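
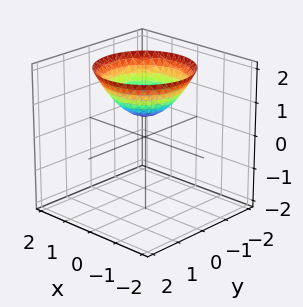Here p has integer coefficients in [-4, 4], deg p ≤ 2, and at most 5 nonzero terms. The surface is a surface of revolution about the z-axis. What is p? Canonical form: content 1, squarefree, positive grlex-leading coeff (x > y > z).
2*x^2 + 2*y^2 - 3*z + 2

First, deg p = 2. A generic line meets the surface in up to 2 points.
Then, symmetry: the z-axis is an axis of rotation, so x and y enter only as x² + y².
Then, from the visible intercepts: the surface avoids every integer x-axis point in the box; a circular section at z = 2 has radius between 1 and 2.
Finally, matching integer coefficients to the picture gives p.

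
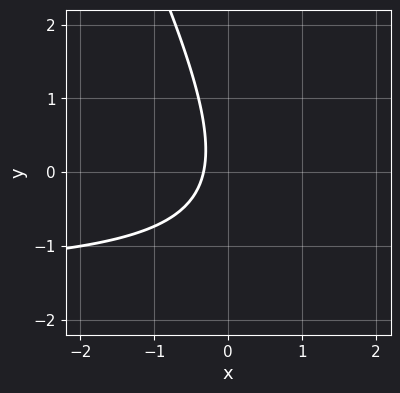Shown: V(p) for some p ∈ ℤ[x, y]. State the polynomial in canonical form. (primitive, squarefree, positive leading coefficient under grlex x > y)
2*x*y + y^2 + 3*x + 1

First, the degree is 2 — a generic line meets the curve in up to 2 points.
Next, from the visible intercepts: the curve avoids every integer y-axis point in the box.
Finally, together with the visible shape, these determine p as stated.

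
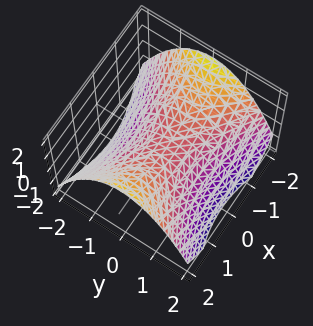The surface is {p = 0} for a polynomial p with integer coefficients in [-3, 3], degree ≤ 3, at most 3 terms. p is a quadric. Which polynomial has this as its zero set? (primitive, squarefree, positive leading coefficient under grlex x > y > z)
x^2 - 2*y^2 - 3*z

First, degree: a saddle surface; a quadric, so deg p = 2.
Then, symmetries: it's symmetric under x → −x, forcing even powers of x; the y ↦ −y reflection is a symmetry, so y appears only in even powers.
Then, reading off the gridlines: it meets the x-axis at x = 0 (among the integer gridlines); it crosses the y-axis at the gridline y = 0.
Finally, the integer polynomial consistent with all of this is the stated p.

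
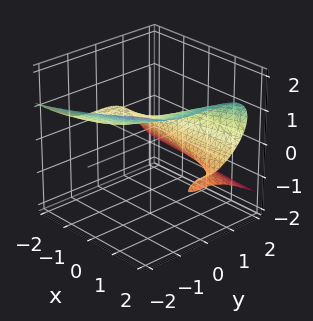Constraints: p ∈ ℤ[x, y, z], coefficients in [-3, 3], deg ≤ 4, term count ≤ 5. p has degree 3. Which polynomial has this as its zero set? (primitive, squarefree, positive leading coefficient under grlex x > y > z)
(a) Degree: no degree-2 surface has this shape, so deg p = 3.
(b) From the axis intercepts and sections: the surface avoids every integer x-axis point in the box; one y-axis crossing is at y = 1.
(c) Fitting integer coefficients to these (and the overall shape) gives p.

x*z^2 - y^3 - 3*z^3 + 2*x*z + 1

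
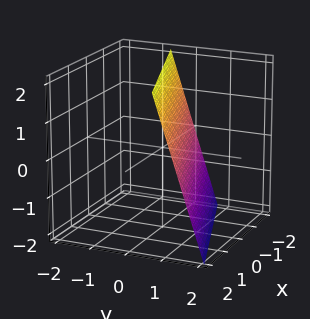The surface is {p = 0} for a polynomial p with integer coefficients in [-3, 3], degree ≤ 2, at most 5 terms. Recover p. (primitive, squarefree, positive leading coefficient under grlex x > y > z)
x - 3*y - z + 2

1. Degree: every cross-section is a straight line — this is a plane, so deg p = 1.
2. Against the integer gridlines: one x-axis crossing is at x = -2; it meets the z-axis at z = 2 (among the integer gridlines).
3. Assembling these constraints gives the stated polynomial.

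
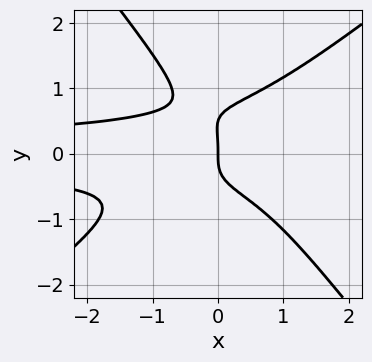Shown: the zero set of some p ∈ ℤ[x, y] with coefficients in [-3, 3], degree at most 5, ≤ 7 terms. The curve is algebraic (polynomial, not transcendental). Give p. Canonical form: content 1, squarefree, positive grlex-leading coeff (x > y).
2*x^2*y^2 - x*y^3 - 2*y^4 + y^3 + x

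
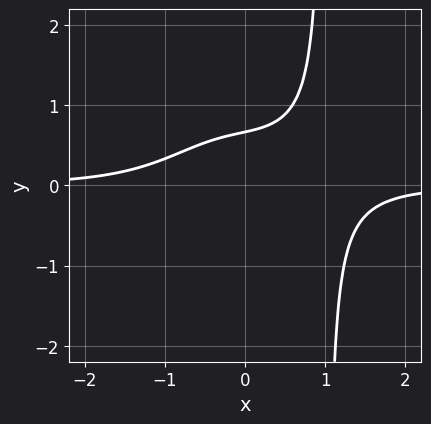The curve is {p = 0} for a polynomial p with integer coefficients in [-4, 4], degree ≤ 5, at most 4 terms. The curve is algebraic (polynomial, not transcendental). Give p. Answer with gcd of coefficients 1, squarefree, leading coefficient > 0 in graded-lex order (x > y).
2*x^3*y + x*y - 3*y + 2

deg p = 4. A generic line meets the curve in up to 4 points.
Reading off the gridlines: the curve avoids every integer x-axis point in the box.
Fitting integer coefficients to these (and the overall shape) gives p.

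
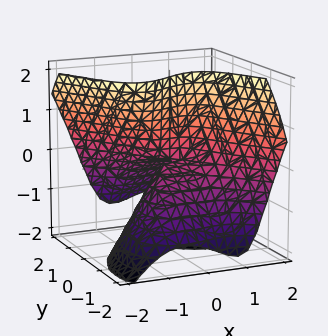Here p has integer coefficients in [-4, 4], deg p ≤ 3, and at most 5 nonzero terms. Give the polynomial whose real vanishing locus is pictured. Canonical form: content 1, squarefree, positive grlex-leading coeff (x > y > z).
2*x^3 - x*z^2 + y^3 + 3*y*z

The degree is 3 — no degree-2 surface has this shape.
Reading off the gridlines: it meets the x-axis at x = 0 (among the integer gridlines); the visible z-axis segment lies entirely on the surface.
Fitting integer coefficients to these (and the overall shape) gives p.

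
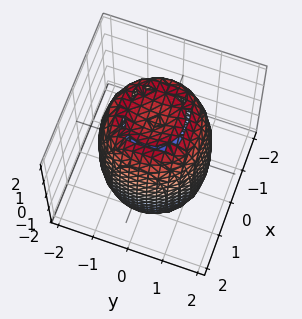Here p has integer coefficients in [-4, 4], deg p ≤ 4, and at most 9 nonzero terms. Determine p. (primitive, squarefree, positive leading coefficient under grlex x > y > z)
2*x^4 + 4*x^2*y^2 + 2*y^4 - 3*x^2 - 3*y^2 + z^2 - 3

(a) The degree is 4 — a generic line meets the surface in up to 4 points.
(b) Symmetry: every cross-section ⟂ z is a circle, so x, y appear only via x² + y².
(c) Checking where it meets the axes: a circular section at z = 0 has radius between 1 and 2.
(d) Solving for integer coefficients yields p as stated.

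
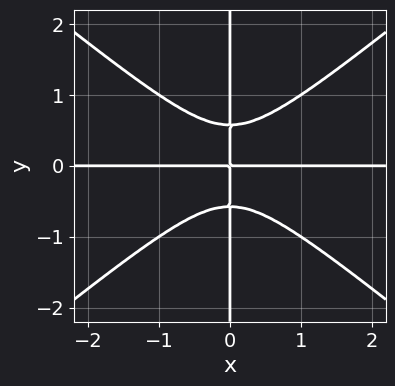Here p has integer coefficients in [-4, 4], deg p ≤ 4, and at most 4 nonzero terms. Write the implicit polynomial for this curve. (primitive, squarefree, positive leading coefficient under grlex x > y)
2*x^3*y - 3*x*y^3 + x*y

1. The degree is 4 — a generic line meets the curve in up to 4 points.
2. From the visible intercepts: every point of the y-axis in the box is on the curve; every point of the x-axis in the box is on the curve.
3. Matching integer coefficients to the picture gives p.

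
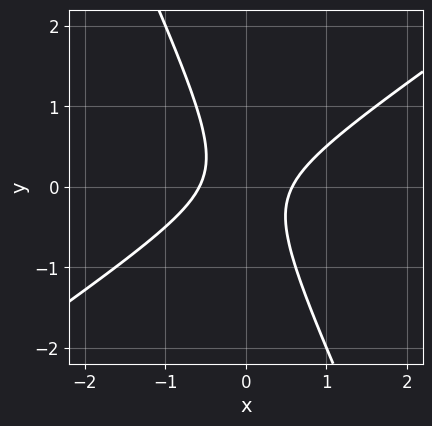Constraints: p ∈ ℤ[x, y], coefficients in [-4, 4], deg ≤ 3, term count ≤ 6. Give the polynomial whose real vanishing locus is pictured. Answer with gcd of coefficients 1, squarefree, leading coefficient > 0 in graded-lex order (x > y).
3*x^2 - 3*x*y - 2*y^2 - 1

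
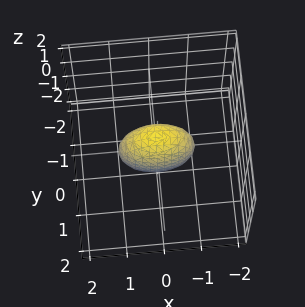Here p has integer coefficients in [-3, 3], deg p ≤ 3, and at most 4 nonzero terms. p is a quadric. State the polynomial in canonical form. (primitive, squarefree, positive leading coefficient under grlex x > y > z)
(a) The degree is 2 — a closed, bounded, convex surface; a quadric.
(b) Symmetries: the y ↦ −y reflection is a symmetry, so y appears only in even powers; mirror symmetry x ↦ −x ⇒ only even powers of x; it's symmetric under z → −z, forcing even powers of z.
(c) From the visible intercepts: among the integer gridlines, it crosses the z-axis at z ∈ {-1, 1}; the x-axis gridline crossings are at x ∈ {-1, 1}.
(d) Fitting integer coefficients to these (and the overall shape) gives p.

x^2 + 3*y^2 + z^2 - 1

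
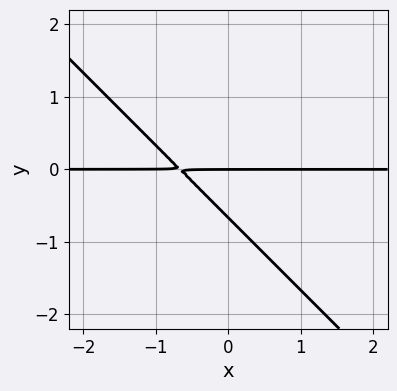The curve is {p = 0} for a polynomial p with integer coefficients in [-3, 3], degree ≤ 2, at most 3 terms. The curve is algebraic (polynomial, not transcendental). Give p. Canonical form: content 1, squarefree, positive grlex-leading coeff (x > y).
1. The degree is 2 — a generic line meets the curve in up to 2 points.
2. From the axis intercepts and sections: it meets the y-axis at y = 0 (among the integer gridlines); the visible x-axis segment lies entirely on the curve.
3. Putting this together gives p.

3*x*y + 3*y^2 + 2*y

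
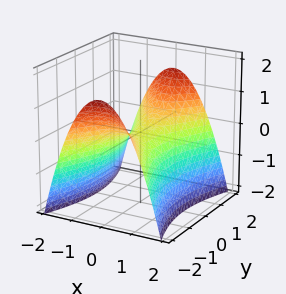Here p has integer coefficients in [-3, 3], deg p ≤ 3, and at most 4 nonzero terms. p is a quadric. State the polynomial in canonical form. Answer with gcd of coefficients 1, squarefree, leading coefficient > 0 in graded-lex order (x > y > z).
(a) deg p = 2. A hyperbolic paraboloid; a quadric.
(b) Symmetries: it's symmetric under y → −y, forcing even powers of y; the x ↦ −x reflection is a symmetry, so x appears only in even powers.
(c) Reading off the gridlines: it crosses the y-axis at the gridline y = 0; it crosses the z-axis at the gridline z = 0.
(d) These observations pin down the coefficients.

3*x^2 - y^2 + 3*z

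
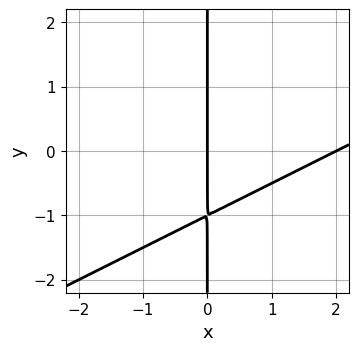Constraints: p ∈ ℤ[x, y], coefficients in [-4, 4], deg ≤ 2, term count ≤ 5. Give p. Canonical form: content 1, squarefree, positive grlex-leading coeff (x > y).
x^2 - 2*x*y - 2*x

(a) The degree is 2 — a generic line meets the curve in up to 2 points.
(b) From the axis intercepts and sections: the visible y-axis segment lies entirely on the curve; among the integer gridlines, it crosses the x-axis at x ∈ {0, 2}.
(c) Putting this together gives p.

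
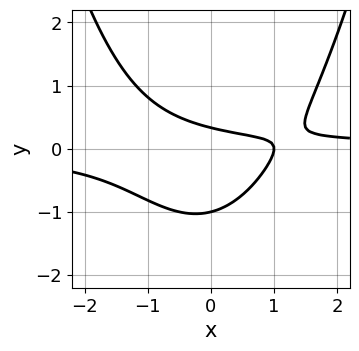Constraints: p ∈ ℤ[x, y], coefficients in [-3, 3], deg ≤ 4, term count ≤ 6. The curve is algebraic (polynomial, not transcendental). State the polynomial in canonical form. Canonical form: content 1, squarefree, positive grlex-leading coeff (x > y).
2*x^2*y - 3*y^2 - x - 2*y + 1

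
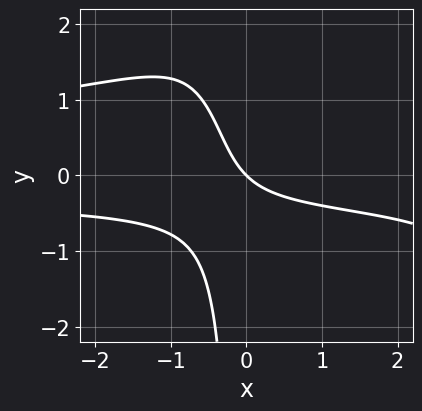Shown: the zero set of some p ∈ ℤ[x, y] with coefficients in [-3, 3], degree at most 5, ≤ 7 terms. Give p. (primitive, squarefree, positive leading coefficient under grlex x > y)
(a) The degree is 4 — the shape is more complex than any degree-3 curve.
(b) Checking where it meets the axes: it meets the y-axis at y = 0 (among the integer gridlines); it meets the x-axis at x = 0 (among the integer gridlines).
(c) Together with the visible shape, these determine p as stated.

x^2*y^2 - x*y^2 + 3*x*y + 2*x + 2*y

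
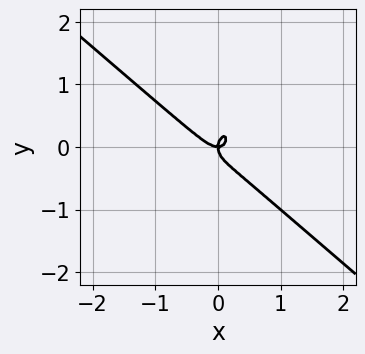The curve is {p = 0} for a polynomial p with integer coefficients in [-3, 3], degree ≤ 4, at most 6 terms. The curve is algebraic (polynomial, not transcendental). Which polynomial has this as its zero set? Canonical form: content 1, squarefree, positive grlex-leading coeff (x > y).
3*x^3 + 2*x^2*y + 2*y^3 - x*y

Degree: a generic line meets the curve in up to 3 points, so deg p = 3.
Against the integer gridlines: it crosses the x-axis at the gridline x = 0; one y-axis crossing is at y = 0.
These observations pin down the coefficients.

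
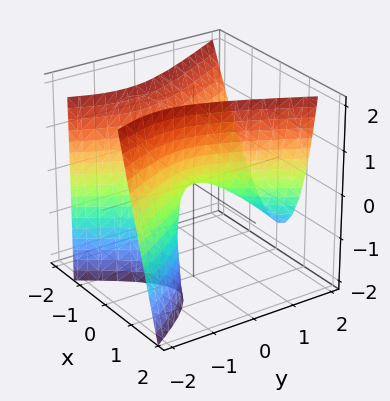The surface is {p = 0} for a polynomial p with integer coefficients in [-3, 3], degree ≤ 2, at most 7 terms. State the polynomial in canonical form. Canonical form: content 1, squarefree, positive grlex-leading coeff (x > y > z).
3*x^2 + x*z - y^2 - y*z - z

(a) Degree: a generic line meets the surface in up to 2 points, so deg p = 2.
(b) From the axis intercepts and sections: it crosses the z-axis at the gridline z = 0; one x-axis crossing is at x = 0; it crosses the y-axis at the gridline y = 0.
(c) These observations pin down the coefficients.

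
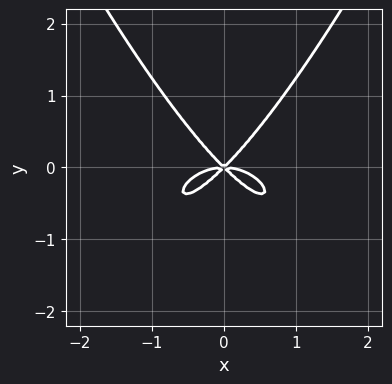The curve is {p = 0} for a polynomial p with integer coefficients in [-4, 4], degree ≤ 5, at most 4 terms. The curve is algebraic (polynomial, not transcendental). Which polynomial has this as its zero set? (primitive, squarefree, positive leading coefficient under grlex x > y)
(a) Degree: a generic line meets the curve in up to 4 points, so deg p = 4.
(b) Symmetries: the x ↦ −x reflection is a symmetry, so x appears only in even powers.
(c) From the visible intercepts: it crosses the y-axis at the gridline y = 0; it crosses the x-axis at the gridline x = 0.
(d) The integer polynomial consistent with all of this is the stated p.

2*x^4 + 3*x^2*y - 3*y^3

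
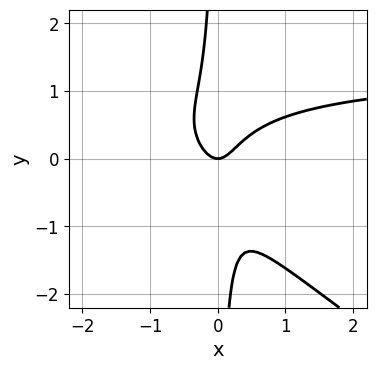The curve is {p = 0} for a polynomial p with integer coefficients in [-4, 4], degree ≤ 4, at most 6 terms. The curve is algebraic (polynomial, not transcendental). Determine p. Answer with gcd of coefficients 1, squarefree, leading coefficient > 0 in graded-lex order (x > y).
2*x^2*y + 3*x*y^2 - 3*x^2 + y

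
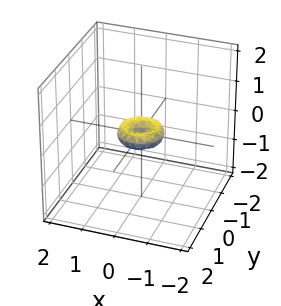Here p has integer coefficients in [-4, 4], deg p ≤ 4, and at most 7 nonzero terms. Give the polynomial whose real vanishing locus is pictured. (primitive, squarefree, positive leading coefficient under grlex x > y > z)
deg p = 4. A generic line meets the surface in up to 4 points.
Symmetries: rotational symmetry about the z-axis ⇒ p depends on x, y only through x² + y².
Against the integer gridlines: a circular section at z = 0 has radius between 0 and 1; it crosses the y-axis at the gridline y = 0; it meets the x-axis at x = 0 (among the integer gridlines).
Together with the visible shape, these determine p as stated.

2*x^4 + 4*x^2*y^2 + 2*y^4 - x^2 - y^2 + 2*z^2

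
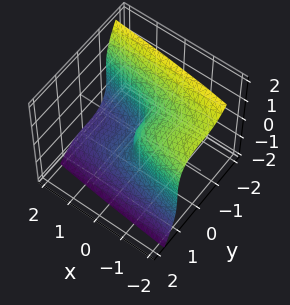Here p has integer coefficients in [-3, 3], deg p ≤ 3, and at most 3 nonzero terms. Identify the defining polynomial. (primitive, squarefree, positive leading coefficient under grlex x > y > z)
3*y^3 + z^3 + 2*x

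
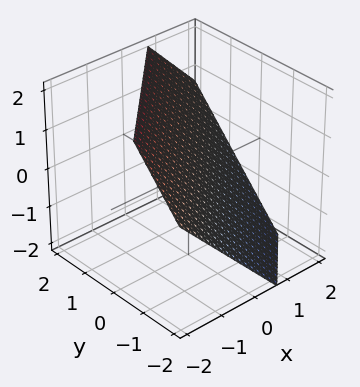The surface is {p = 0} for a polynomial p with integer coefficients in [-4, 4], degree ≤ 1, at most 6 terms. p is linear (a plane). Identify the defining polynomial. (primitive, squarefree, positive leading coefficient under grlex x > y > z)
deg p = 1. Every cross-section is a straight line — this is a plane.
Putting this together gives p.

3*x - 3*y + 3*z - 2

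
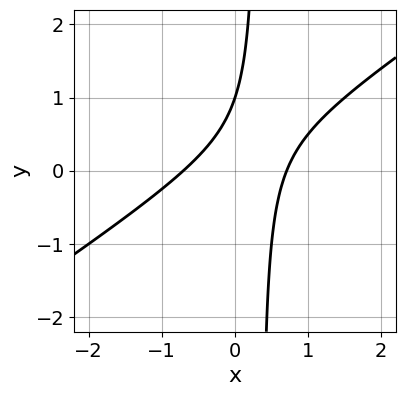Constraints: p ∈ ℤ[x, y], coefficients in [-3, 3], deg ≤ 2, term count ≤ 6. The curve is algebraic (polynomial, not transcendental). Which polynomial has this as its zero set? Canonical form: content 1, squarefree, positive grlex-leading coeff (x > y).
First, the degree is 2 — a generic line meets the curve in up to 2 points.
Next, observable constraints: it meets the y-axis at y = 1 (among the integer gridlines).
Finally, matching integer coefficients to the picture gives p.

2*x^2 - 3*x*y + y - 1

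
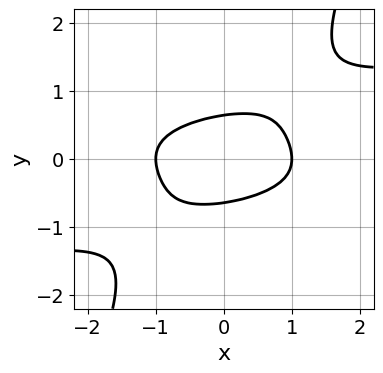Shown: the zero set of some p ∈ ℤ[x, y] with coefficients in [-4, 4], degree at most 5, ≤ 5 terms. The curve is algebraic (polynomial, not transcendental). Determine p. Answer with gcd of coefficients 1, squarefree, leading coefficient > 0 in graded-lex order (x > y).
1. Degree: the shape is more complex than any degree-3 curve, so deg p = 4.
2. From the visible intercepts: among the integer gridlines, it crosses the x-axis at x ∈ {-1, 1}.
3. Fitting integer coefficients to these (and the overall shape) gives p.

2*x*y^3 - y^4 - x^2 - 2*y^2 + 1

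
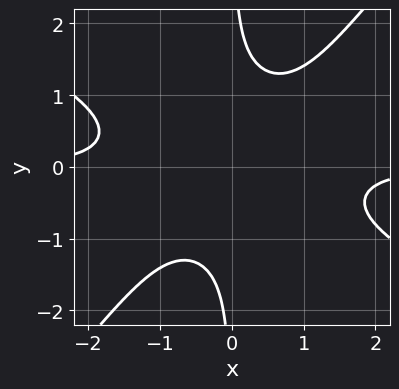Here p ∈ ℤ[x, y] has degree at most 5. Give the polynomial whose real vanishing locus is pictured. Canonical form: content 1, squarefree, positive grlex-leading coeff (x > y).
(a) The degree is 4 — no degree-3 curve has this shape.
(b) From the axis intercepts and sections: the curve avoids every integer x-axis point in the box; no y-intercept at any integer in the box.
(c) Matching integer coefficients to the picture gives p.

2*x^3*y + 2*x^2*y^2 - 3*x*y^3 - x*y + 3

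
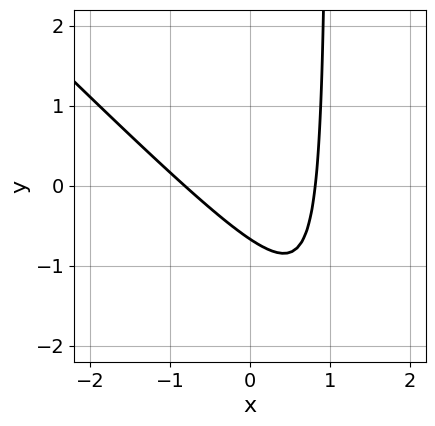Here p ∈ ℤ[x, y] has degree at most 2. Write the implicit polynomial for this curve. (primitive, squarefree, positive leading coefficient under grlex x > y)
3*x^2 + 3*x*y - 3*y - 2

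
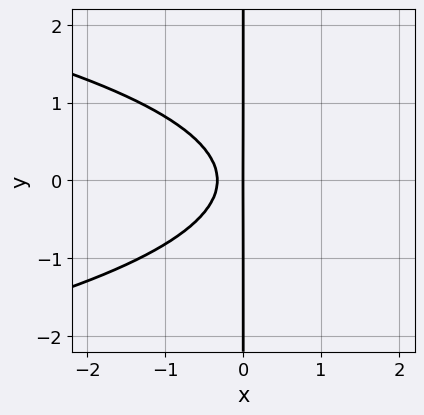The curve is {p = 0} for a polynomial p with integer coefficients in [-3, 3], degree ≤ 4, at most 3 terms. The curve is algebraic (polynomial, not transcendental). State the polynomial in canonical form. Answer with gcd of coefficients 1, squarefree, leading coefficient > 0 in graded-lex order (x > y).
3*x*y^2 + 3*x^2 + x

1. The degree is 3 — a generic line meets the curve in up to 3 points.
2. Symmetries: mirror symmetry y ↦ −y ⇒ only even powers of y.
3. Observable constraints: the visible y-axis segment lies entirely on the curve; it crosses the x-axis at the gridline x = 0.
4. Fitting integer coefficients to these (and the overall shape) gives p.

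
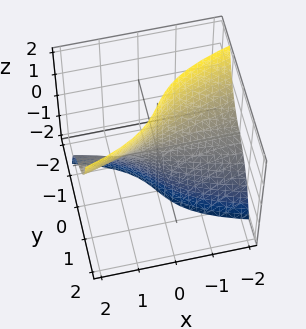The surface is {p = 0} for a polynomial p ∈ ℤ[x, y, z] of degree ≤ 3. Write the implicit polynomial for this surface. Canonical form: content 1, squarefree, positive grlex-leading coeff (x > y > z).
2*y^3 - 2*x*z + 3*y

deg p = 3. The shape is more complex than any degree-2 surface.
Against the integer gridlines: one y-axis crossing is at y = 0; the visible z-axis segment lies entirely on the surface; the visible x-axis segment lies entirely on the surface.
Putting this together gives p.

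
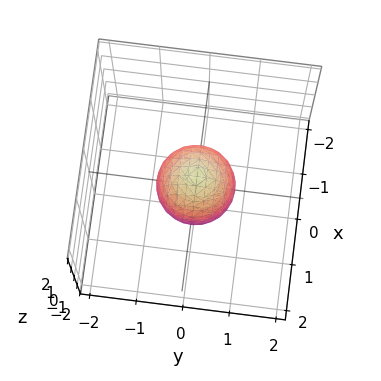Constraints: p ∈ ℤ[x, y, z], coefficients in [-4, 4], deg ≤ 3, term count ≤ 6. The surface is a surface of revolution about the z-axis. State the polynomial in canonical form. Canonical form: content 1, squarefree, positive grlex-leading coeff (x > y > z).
The degree is 2 — no degree-1 surface has this shape.
By symmetry, every cross-section ⟂ z is a circle, so x, y appear only via x² + y².
From the visible intercepts: a circular section at z = 0 has radius between 0 and 1; the z-axis gridline crossings are at z ∈ {-1, 1}.
Putting this together gives p.

3*x^2 + 3*y^2 + 2*z^2 - 2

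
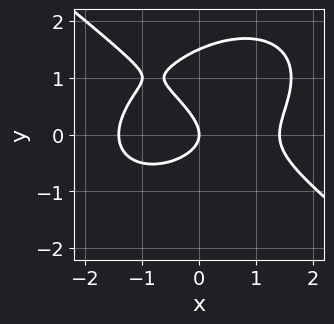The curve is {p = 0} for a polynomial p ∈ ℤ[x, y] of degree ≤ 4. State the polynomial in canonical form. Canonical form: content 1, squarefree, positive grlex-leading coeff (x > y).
(a) Degree: the shape is more complex than any degree-2 curve, so deg p = 3.
(b) Checking where it meets the axes: it crosses the y-axis at the gridline y = 0; it crosses the x-axis at the gridline x = 0.
(c) Matching integer coefficients to the picture gives p.

x^3 + 2*y^3 - 3*y^2 - 2*x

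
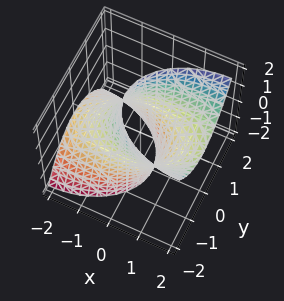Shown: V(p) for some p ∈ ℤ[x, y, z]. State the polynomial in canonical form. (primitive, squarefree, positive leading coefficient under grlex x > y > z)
x^2 - 2*x*z + 2*y^2 - 2

deg p = 2.
Against the integer gridlines: the surface avoids every integer z-axis point in the box; among the integer gridlines, it crosses the y-axis at y ∈ {-1, 1}.
The integer polynomial consistent with all of this is the stated p.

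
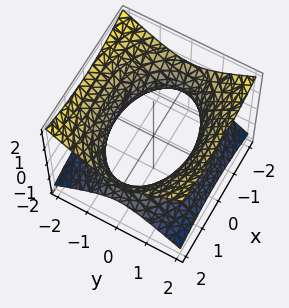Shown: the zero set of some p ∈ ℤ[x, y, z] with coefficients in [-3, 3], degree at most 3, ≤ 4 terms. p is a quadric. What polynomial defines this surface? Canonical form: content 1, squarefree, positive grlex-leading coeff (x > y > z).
x^2 + 2*y^2 - 3*z^2 - 3

1. deg p = 2. An hourglass — one-sheet hyperboloid; a quadric.
2. Symmetries: the y ↦ −y reflection is a symmetry, so y appears only in even powers; the x ↦ −x reflection is a symmetry, so x appears only in even powers; it's symmetric under z → −z, forcing even powers of z.
3. From the visible intercepts: no z-intercept at any integer in the box.
4. Putting this together gives p.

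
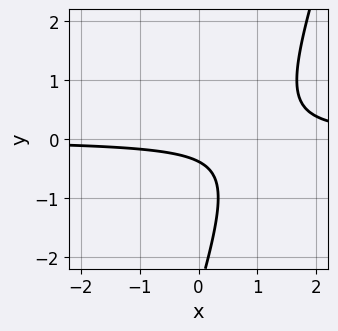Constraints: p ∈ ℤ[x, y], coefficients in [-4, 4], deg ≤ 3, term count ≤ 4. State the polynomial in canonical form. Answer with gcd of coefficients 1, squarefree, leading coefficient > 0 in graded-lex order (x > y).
3*x*y - y^2 - 3*y - 1

The degree is 2 — the shape is more complex than any degree-1 curve.
Checking where it meets the axes: no x-intercept at any integer in the box.
Assembling these constraints gives the stated polynomial.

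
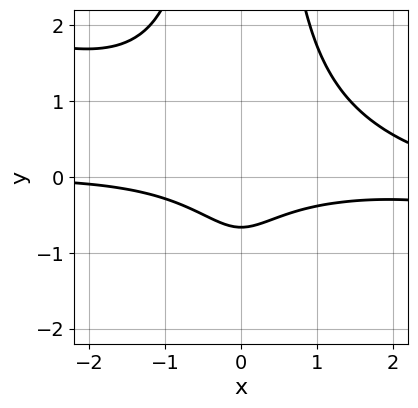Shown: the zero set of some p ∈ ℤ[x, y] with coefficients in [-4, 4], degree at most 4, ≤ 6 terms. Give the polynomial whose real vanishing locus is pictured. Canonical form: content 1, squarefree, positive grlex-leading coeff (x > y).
deg p = 4.
Against the integer gridlines: the curve avoids every integer x-axis point in the box.
Putting this together gives p.

x^3*y + 3*x^2*y^2 - 2*x^2*y - 3*y - 2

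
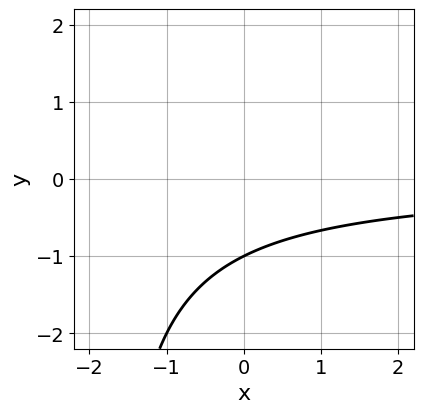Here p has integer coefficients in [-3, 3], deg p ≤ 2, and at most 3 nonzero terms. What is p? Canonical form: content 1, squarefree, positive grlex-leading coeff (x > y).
First, the degree is 2 — a generic line meets the curve in up to 2 points.
Next, observable constraints: it crosses the y-axis at the gridline y = -1; the curve avoids every integer x-axis point in the box.
Finally, the integer polynomial consistent with all of this is the stated p.

x*y + 2*y + 2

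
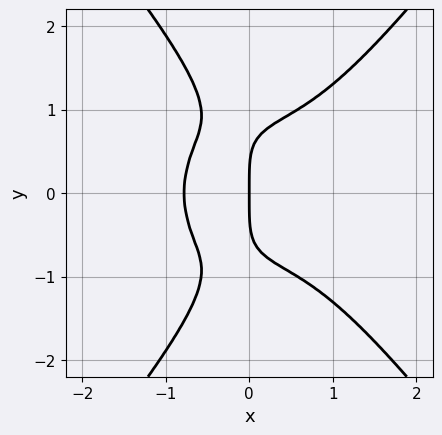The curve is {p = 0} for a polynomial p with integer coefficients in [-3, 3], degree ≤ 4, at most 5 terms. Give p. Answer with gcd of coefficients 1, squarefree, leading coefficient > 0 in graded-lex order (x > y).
1. Degree: the shape is more complex than any degree-3 curve, so deg p = 4.
2. Symmetries: mirror symmetry y ↦ −y ⇒ only even powers of y.
3. Against the integer gridlines: it crosses the x-axis at the gridline x = 0; one y-axis crossing is at y = 0.
4. Together with the visible shape, these determine p as stated.

3*x^4 - y^4 - 3*x*y^2 + 2*x^2 + 3*x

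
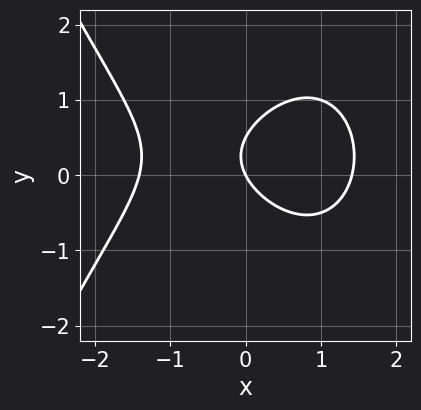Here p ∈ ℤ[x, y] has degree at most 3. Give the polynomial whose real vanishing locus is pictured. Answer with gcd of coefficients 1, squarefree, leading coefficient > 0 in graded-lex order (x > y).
x^3 + 2*y^2 - 2*x - y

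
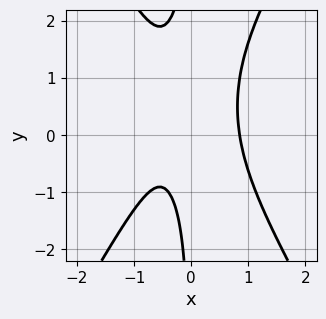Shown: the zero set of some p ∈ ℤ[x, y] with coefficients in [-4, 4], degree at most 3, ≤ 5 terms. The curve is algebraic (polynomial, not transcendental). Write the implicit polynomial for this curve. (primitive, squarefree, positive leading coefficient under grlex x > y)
3*x^3 - x*y^2 + x*y - x - 1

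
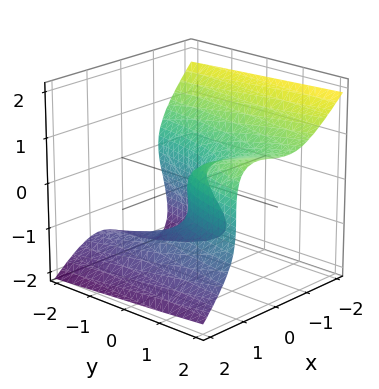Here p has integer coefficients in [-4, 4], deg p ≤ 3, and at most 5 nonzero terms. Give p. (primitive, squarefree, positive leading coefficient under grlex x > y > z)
1. Degree: the shape is more complex than any degree-2 surface, so deg p = 3.
2. Reading off the gridlines: among the integer gridlines, it crosses the z-axis at z ∈ {-1, 0}; one x-axis crossing is at x = 0; one y-axis crossing is at y = 0.
3. Matching integer coefficients to the picture gives p.

3*x^3 - 2*x*z^2 + 2*z^3 + 2*z^2 - 2*y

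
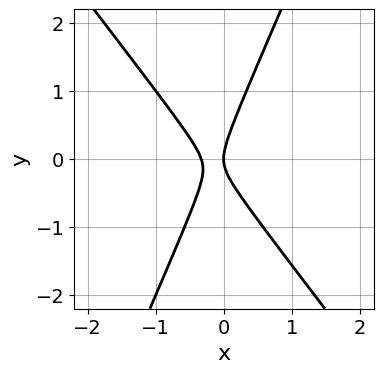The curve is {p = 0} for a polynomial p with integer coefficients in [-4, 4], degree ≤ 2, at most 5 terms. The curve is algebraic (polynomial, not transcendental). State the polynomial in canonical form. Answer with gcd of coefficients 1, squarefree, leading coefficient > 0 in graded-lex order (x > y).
(a) The degree is 2 — no degree-1 curve has this shape.
(b) From the visible intercepts: it crosses the y-axis at the gridline y = 0; one x-axis crossing is at x = 0.
(c) Together with the visible shape, these determine p as stated.

3*x^2 + x*y - y^2 + x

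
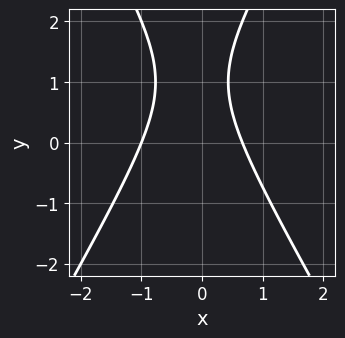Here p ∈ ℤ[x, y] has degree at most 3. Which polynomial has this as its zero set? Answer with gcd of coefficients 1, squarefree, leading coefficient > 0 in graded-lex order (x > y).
The degree is 2 — the shape is more complex than any degree-1 curve.
Against the integer gridlines: no y-intercept at any integer in the box; it crosses the x-axis at the gridline x = -1.
These observations pin down the coefficients.

3*x^2 - y^2 + x + 2*y - 2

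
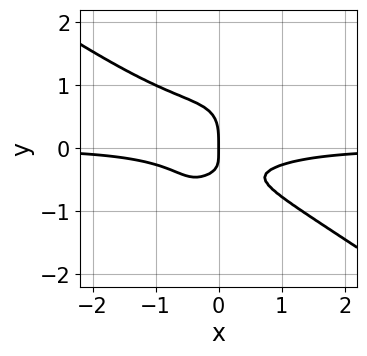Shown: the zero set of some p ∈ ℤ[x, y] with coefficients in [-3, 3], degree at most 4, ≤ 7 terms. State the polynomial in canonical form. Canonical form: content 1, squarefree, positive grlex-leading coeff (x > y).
2*x^3*y - 3*x*y^3 + 2*y^4 + 2*x*y + x

First, the degree is 4 — no degree-3 curve has this shape.
Then, reading off the gridlines: it crosses the x-axis at the gridline x = 0; it crosses the y-axis at the gridline y = 0.
Finally, fitting integer coefficients to these (and the overall shape) gives p.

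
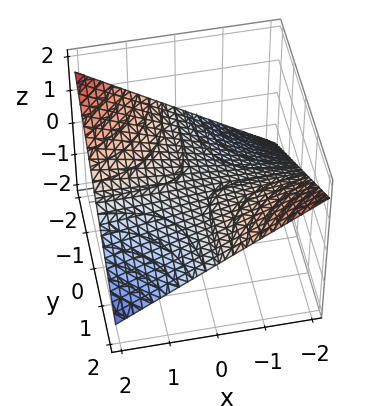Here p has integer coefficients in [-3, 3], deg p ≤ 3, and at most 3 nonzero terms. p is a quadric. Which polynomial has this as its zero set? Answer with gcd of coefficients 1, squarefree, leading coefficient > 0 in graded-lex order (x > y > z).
x*y + 3*z

1. Degree: a hyperbolic paraboloid; a quadric, so deg p = 2.
2. Against the integer gridlines: every point of the y-axis in the box is on the surface; one z-axis crossing is at z = 0; every point of the x-axis in the box is on the surface.
3. These observations pin down the coefficients.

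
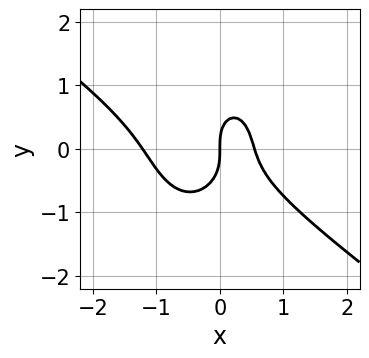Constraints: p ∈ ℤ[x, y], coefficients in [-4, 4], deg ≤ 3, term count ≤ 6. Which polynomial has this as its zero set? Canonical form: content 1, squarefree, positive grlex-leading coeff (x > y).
First, deg p = 3. No degree-2 curve has this shape.
Next, reading off the gridlines: it meets the x-axis at x = 0 (among the integer gridlines); one y-axis crossing is at y = 0.
Finally, putting this together gives p.

3*x^3 + 3*x^2*y + 2*y^3 + 2*x^2 - 2*x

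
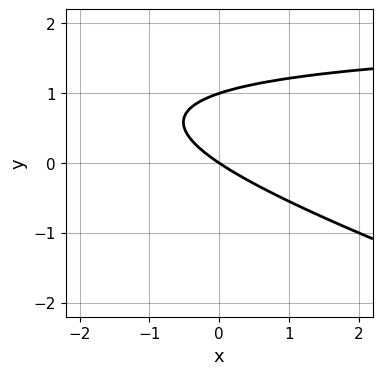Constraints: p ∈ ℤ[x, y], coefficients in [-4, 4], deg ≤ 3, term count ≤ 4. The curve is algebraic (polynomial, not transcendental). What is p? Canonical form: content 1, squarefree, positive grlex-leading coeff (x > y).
1. The degree is 2 — a generic line meets the curve in up to 2 points.
2. From the visible intercepts: among the integer gridlines, it crosses the y-axis at y ∈ {0, 1}; one x-axis crossing is at x = 0.
3. Fitting integer coefficients to these (and the overall shape) gives p.

x*y + 3*y^2 - 2*x - 3*y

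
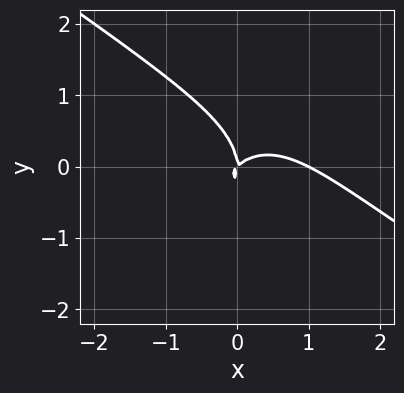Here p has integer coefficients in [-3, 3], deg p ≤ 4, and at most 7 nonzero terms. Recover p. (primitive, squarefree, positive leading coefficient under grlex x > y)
1. Degree: no degree-2 curve has this shape, so deg p = 3.
2. Against the integer gridlines: it meets the y-axis at y = 0 (among the integer gridlines); among the integer gridlines, it crosses the x-axis at x ∈ {0, 1}.
3. Together with the visible shape, these determine p as stated.

x^3 + x^2*y + y^3 - x^2 + x*y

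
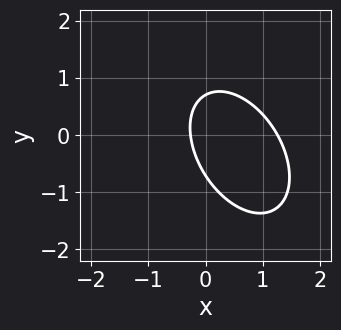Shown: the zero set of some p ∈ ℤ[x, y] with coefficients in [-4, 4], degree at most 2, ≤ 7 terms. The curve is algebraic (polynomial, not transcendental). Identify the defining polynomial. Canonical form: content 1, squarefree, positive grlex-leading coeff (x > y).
deg p = 2. A generic line meets the curve in up to 2 points.
Putting this together gives p.

3*x^2 + 2*x*y + 2*y^2 - 3*x - 1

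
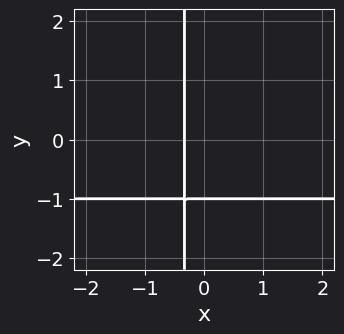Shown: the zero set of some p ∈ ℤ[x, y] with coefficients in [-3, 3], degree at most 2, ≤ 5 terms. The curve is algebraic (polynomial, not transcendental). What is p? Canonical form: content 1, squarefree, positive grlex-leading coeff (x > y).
Degree: a generic line meets the curve in up to 2 points, so deg p = 2.
Reading off the gridlines: it meets the y-axis at y = -1 (among the integer gridlines).
Putting this together gives p.

3*x*y + 3*x + y + 1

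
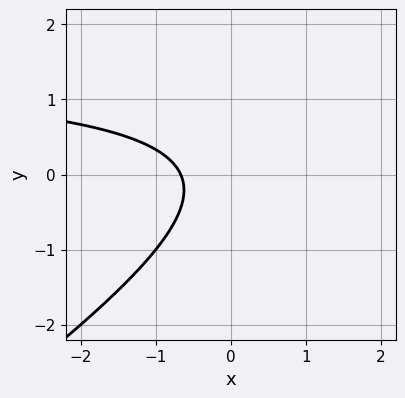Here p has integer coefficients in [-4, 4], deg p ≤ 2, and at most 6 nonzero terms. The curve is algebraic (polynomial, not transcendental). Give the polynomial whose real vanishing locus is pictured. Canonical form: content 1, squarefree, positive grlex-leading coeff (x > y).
(a) The degree is 2 — a generic line meets the curve in up to 2 points.
(b) From the visible intercepts: the curve avoids every integer y-axis point in the box.
(c) Together with the visible shape, these determine p as stated.

2*x*y - 3*y^2 - 3*x - 2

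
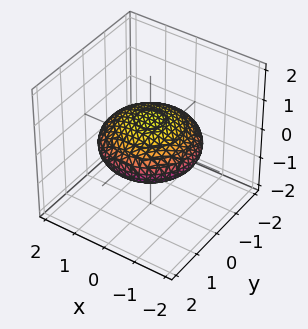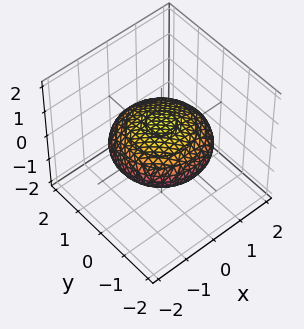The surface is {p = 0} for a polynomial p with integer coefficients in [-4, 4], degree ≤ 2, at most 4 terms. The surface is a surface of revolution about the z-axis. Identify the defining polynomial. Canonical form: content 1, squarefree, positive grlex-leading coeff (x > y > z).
x^2 + y^2 + 3*z^2 - 2

1. deg p = 2. No degree-1 surface has this shape.
2. Symmetries: every cross-section ⟂ z is a circle, so x, y appear only via x² + y².
3. Reading off the gridlines: a circular section at z = 0 has radius between 1 and 2.
4. Putting this together gives p.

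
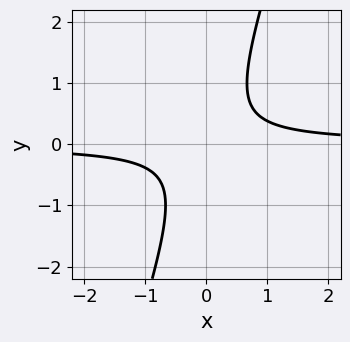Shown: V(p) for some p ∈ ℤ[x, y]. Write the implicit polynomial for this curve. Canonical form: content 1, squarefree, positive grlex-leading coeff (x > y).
3*x*y - y^2 - 1

The degree is 2 — the shape is more complex than any degree-1 curve.
From the visible intercepts: it misses every integer gridline on the y-axis; the curve avoids every integer x-axis point in the box.
Solving for integer coefficients yields p as stated.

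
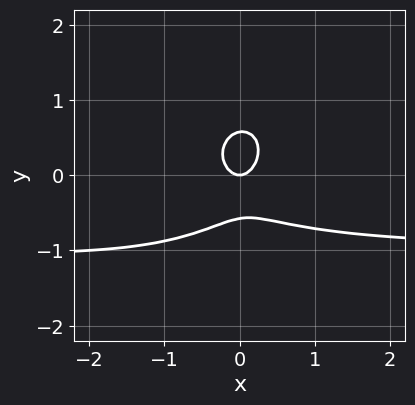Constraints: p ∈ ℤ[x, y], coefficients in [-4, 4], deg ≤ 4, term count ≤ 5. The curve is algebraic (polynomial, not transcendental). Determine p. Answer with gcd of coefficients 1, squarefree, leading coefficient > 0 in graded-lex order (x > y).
(a) deg p = 3.
(b) Against the integer gridlines: one y-axis crossing is at y = 0; one x-axis crossing is at x = 0.
(c) Matching integer coefficients to the picture gives p.

3*x^2*y - x*y^2 + 3*y^3 + 3*x^2 - y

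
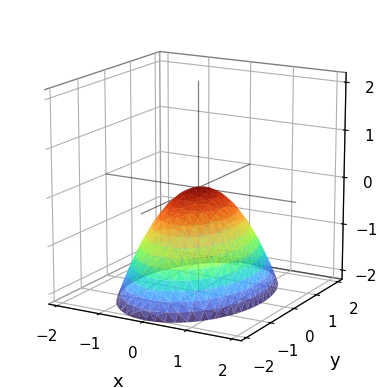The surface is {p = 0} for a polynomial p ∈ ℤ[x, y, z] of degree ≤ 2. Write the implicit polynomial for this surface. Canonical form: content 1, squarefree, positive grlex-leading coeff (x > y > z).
2*x^2 + y^2 + 2*z

First, deg p = 2. A single bowl opening along one axis; a quadric.
Next, symmetries: it's symmetric under x → −x, forcing even powers of x; mirror symmetry y ↦ −y ⇒ only even powers of y.
Then, checking where it meets the axes: it meets the z-axis at z = 0 (among the integer gridlines); it meets the x-axis at x = 0 (among the integer gridlines); it meets the y-axis at y = 0 (among the integer gridlines).
Finally, matching integer coefficients to the picture gives p.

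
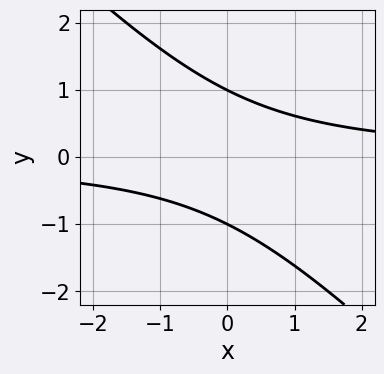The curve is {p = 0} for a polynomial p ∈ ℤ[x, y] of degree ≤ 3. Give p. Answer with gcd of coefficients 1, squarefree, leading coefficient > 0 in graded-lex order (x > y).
First, the degree is 2 — the shape is more complex than any degree-1 curve.
Next, from the visible intercepts: no x-intercept at any integer in the box; among the integer gridlines, it crosses the y-axis at y ∈ {-1, 1}.
Finally, together with the visible shape, these determine p as stated.

x*y + y^2 - 1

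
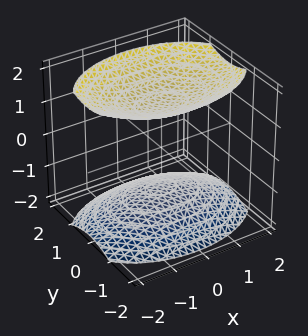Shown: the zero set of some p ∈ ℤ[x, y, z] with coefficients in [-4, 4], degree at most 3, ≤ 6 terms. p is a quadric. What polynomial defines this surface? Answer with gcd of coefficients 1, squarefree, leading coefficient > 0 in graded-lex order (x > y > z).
First, I count 2 distinct pieces. They look like related sheets of one shape, so recover p as a whole.
Next, degree: two sheets facing apart; a quadric, so deg p = 2.
Next, symmetries: the y ↦ −y reflection is a symmetry, so y appears only in even powers; mirror symmetry z ↦ −z ⇒ only even powers of z; it's symmetric under x → −x, forcing even powers of x.
Next, checking where it meets the axes: it misses every integer gridline on the y-axis; it misses every integer gridline on the x-axis.
Finally, putting this together gives p.

x^2 + 2*y^2 - 2*z^2 + 3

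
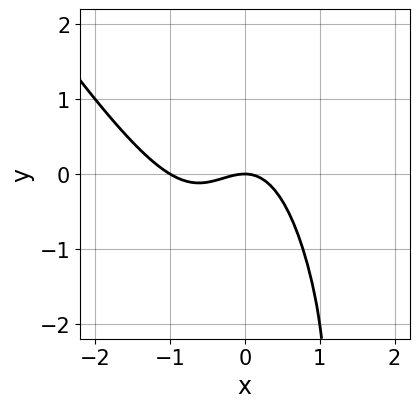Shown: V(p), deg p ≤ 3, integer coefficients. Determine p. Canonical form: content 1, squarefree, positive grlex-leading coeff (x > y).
3*x^3 + 2*x^2*y + 3*x^2 + y^2 + 3*y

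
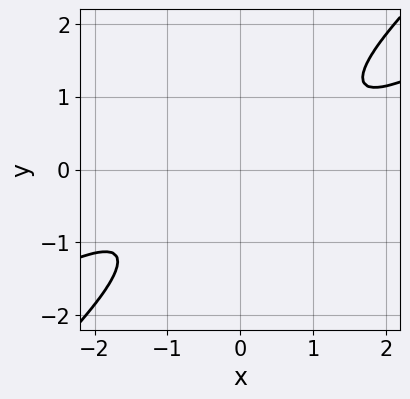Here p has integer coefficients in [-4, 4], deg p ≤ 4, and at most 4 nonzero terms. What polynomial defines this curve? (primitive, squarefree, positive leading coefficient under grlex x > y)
x^4 - 3*x^3*y + 2*x^2*y^2 + 1

First, degree: a generic line meets the curve in up to 4 points, so deg p = 4.
Next, reading off the gridlines: the curve avoids every integer x-axis point in the box; the curve avoids every integer y-axis point in the box.
Finally, these observations pin down the coefficients.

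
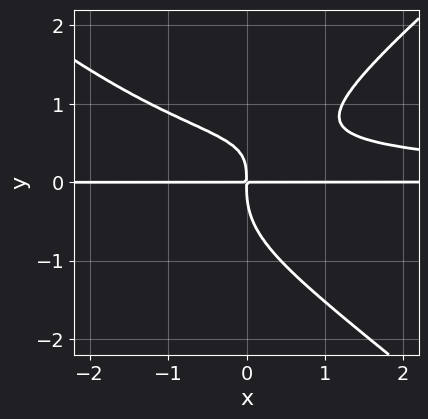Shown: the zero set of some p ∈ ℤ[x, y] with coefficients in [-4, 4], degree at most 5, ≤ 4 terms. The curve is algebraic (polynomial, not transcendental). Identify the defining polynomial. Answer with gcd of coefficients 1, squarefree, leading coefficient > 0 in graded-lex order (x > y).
2*x^2*y^2 - 3*y^4 + 3*x*y^2 - 3*x*y

1. deg p = 4. A generic line meets the curve in up to 4 points.
2. From the axis intercepts and sections: the visible x-axis segment lies entirely on the curve.
3. Putting this together gives p.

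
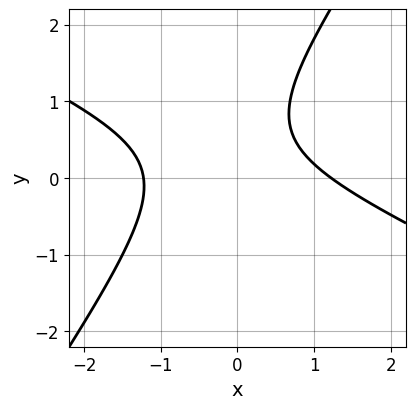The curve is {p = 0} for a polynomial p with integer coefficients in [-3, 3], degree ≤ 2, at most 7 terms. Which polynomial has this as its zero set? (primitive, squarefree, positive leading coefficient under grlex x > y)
(a) Degree: no degree-1 curve has this shape, so deg p = 2.
(b) Observable constraints: it misses every integer gridline on the y-axis.
(c) Solving for integer coefficients yields p as stated.

2*x^2 + 3*x*y - 3*y^2 + 3*y - 3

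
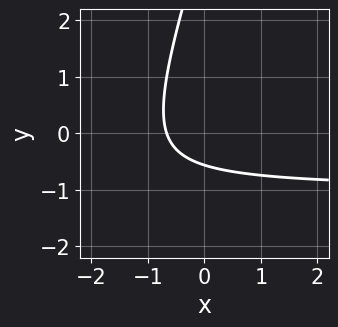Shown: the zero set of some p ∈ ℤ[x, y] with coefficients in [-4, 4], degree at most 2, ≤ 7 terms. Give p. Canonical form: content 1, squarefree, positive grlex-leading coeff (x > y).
First, the degree is 2 — a generic line meets the curve in up to 2 points.
Finally, solving for integer coefficients yields p as stated.

3*x*y - y^2 + 3*x + 3*y + 2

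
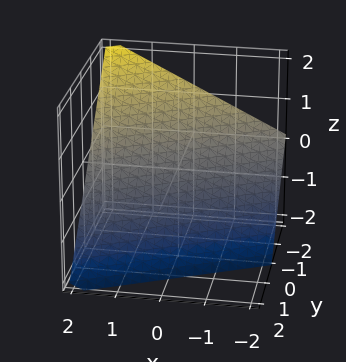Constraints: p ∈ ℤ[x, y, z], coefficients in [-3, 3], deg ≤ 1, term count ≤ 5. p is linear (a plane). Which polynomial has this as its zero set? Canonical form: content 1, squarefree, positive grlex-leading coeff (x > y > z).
First, the degree is 1 — the surface is flat (a plane).
Next, from the axis intercepts and sections: it meets the z-axis at z = -1 (among the integer gridlines); it meets the x-axis at x = 2 (among the integer gridlines).
Finally, fitting integer coefficients to these (and the overall shape) gives p.

x - 2*y - 2*z - 2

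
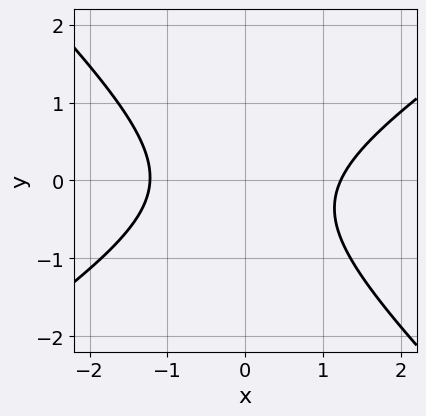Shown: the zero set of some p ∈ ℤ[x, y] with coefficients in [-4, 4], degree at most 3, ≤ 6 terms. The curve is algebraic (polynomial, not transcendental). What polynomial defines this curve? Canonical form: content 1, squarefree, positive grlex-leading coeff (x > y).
2*x^2 - x*y - 3*y^2 - y - 3

1. The degree is 2 — a generic line meets the curve in up to 2 points.
2. From the visible intercepts: no y-intercept at any integer in the box.
3. Solving for integer coefficients yields p as stated.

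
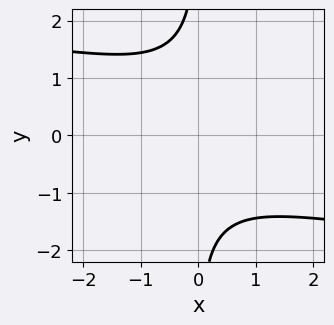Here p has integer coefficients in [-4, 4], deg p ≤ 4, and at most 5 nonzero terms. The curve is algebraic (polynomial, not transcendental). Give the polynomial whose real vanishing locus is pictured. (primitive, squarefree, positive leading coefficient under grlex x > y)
x*y^3 + x^2 + 2

First, the degree is 4 — a generic line meets the curve in up to 4 points.
Then, against the integer gridlines: it misses every integer gridline on the x-axis; it misses every integer gridline on the y-axis.
Finally, these observations pin down the coefficients.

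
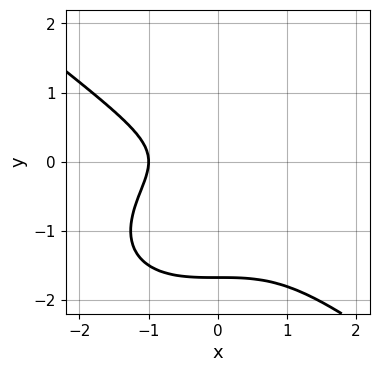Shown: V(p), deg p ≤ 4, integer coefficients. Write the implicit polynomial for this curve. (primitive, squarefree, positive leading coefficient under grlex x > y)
The degree is 3 — a generic line meets the curve in up to 3 points.
Against the integer gridlines: it meets the x-axis at x = -1 (among the integer gridlines).
Assembling these constraints gives the stated polynomial.

x^3 + 2*y^3 + 3*y^2 + 1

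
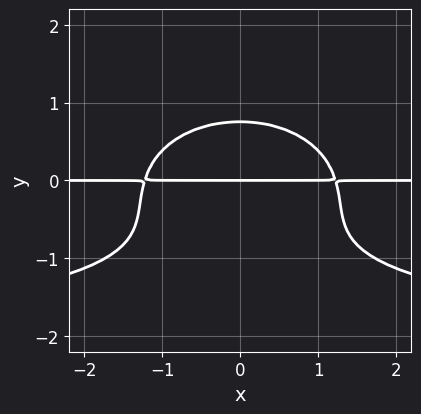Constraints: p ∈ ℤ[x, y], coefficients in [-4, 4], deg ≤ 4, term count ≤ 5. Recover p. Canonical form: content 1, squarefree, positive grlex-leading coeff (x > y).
x^2*y^2 + 3*y^4 + 2*x^2*y + 3*y^3 - 3*y

1. Degree: no degree-3 curve has this shape, so deg p = 4.
2. Symmetries: it's symmetric under x → −x, forcing even powers of x.
3. From the axis intercepts and sections: it meets the y-axis at y = 0 (among the integer gridlines); every point of the x-axis in the box is on the curve.
4. Together with the visible shape, these determine p as stated.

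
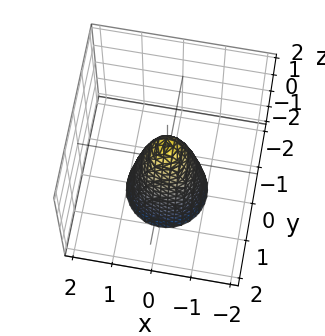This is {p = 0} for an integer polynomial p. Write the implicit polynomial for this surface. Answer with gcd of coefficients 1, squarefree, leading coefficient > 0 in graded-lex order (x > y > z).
3*x^2 + 3*y^2 + z - 1

1. deg p = 2. The shape is more complex than any degree-1 surface.
2. Symmetries: rotational symmetry about the z-axis ⇒ p depends on x, y only through x² + y².
3. Observable constraints: one z-axis crossing is at z = 1; a circular section at z = -1 has radius between 0 and 1.
4. Solving for integer coefficients yields p as stated.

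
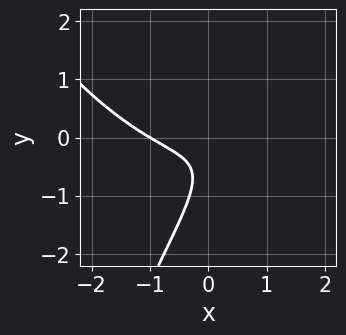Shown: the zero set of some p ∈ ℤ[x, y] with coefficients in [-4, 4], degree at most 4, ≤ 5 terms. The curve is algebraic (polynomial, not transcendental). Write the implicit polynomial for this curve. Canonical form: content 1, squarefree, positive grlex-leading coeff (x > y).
deg p = 3. The shape is more complex than any degree-2 curve.
From the axis intercepts and sections: no y-intercept at any integer in the box; one x-axis crossing is at x = -1.
Assembling these constraints gives the stated polynomial.

x^3 - 3*x*y + 2*y^2 + 2*y + 1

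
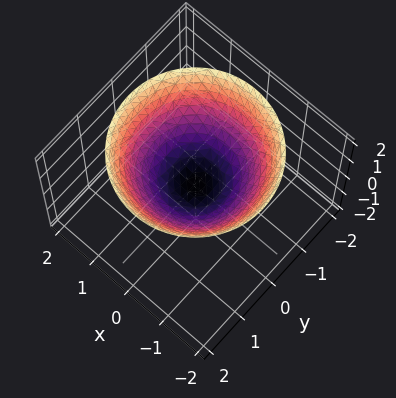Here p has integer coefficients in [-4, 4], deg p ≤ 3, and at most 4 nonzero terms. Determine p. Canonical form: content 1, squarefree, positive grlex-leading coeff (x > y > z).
2*x^2 + 2*y^2 - 3*z

1. The degree is 2 — a single bowl opening along one axis; a quadric.
2. Symmetry: every cross-section ⟂ z is a circle, so x, y appear only via x² + y².
3. From the axis intercepts and sections: a circular section at z = 2 has radius between 1 and 2; it crosses the z-axis at the gridline z = 0; it crosses the y-axis at the gridline y = 0.
4. Fitting integer coefficients to these (and the overall shape) gives p.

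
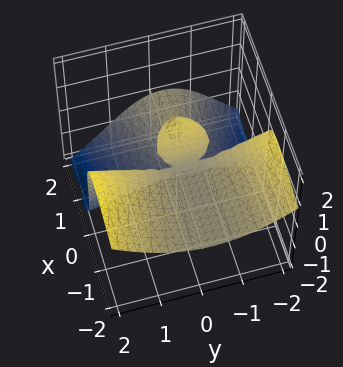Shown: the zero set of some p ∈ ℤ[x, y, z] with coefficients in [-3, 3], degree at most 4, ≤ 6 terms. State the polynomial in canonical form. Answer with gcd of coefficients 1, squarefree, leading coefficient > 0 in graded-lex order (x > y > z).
1. Degree: a generic line meets the surface in up to 3 points, so deg p = 3.
2. From the visible intercepts: every point of the y-axis in the box is on the surface; the visible x-axis segment lies entirely on the surface.
3. Putting this together gives p.

3*x^2*z + 2*x*y^2 + z^3 + x*y - 3*x*z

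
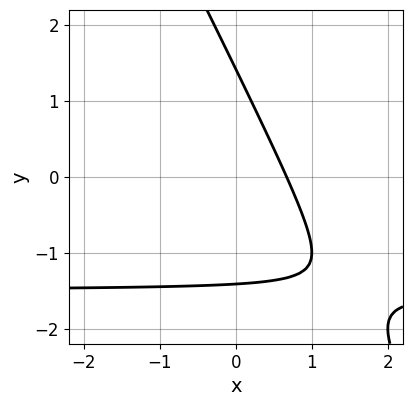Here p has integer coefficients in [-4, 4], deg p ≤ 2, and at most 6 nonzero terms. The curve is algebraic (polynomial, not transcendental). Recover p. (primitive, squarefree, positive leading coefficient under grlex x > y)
2*x*y + y^2 + 3*x - 2

(a) Degree: no degree-1 curve has this shape, so deg p = 2.
(b) Solving for integer coefficients yields p as stated.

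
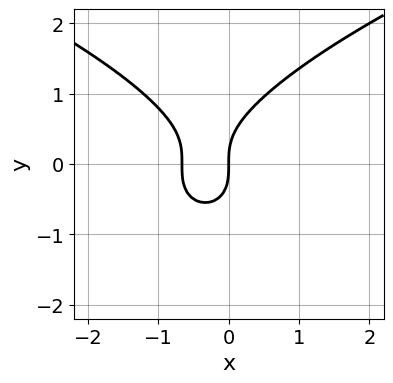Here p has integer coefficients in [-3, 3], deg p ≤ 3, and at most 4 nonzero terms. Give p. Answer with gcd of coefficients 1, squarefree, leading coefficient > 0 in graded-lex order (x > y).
2*y^3 - 3*x^2 - 2*x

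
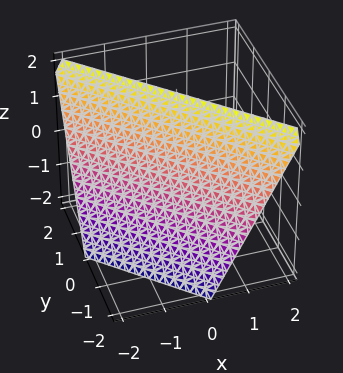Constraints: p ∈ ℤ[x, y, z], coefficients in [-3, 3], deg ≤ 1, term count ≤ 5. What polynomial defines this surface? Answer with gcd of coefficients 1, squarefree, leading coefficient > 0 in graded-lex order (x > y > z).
2*x + 2*y - z + 2

First, the degree is 1 — the surface is flat (a plane).
Then, observable constraints: it crosses the x-axis at the gridline x = -1; it crosses the y-axis at the gridline y = -1; it crosses the z-axis at the gridline z = 2.
Finally, putting this together gives p.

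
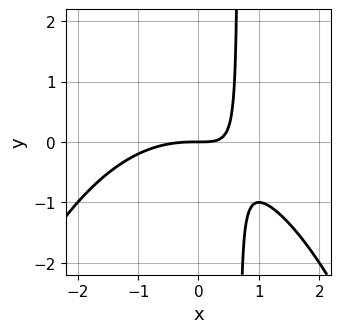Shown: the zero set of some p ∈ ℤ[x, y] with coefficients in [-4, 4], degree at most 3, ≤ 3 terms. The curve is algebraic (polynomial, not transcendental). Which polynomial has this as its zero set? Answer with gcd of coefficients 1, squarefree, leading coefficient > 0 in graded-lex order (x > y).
x^3 + 3*x*y - 2*y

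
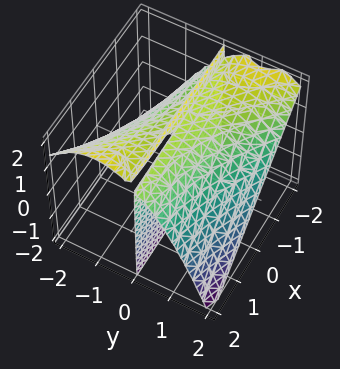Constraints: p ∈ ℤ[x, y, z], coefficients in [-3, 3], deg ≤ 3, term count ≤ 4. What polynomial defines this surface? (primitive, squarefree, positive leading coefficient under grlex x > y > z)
x*y^2 + y^3 + 2*y*z - 3*y

First, deg p = 3. The shape is more complex than any degree-2 surface.
Then, reading off the gridlines: every point of the x-axis in the box is on the surface; it crosses the y-axis at the gridline y = 0; the visible z-axis segment lies entirely on the surface.
Finally, assembling these constraints gives the stated polynomial.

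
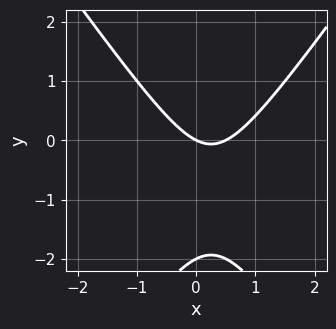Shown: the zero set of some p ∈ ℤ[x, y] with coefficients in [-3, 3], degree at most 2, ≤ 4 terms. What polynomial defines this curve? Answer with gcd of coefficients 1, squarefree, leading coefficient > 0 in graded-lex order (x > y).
1. Degree: a generic line meets the curve in up to 2 points, so deg p = 2.
2. From the axis intercepts and sections: among the integer gridlines, it crosses the y-axis at y ∈ {-2, 0}; it crosses the x-axis at the gridline x = 0.
3. Matching integer coefficients to the picture gives p.

2*x^2 - y^2 - x - 2*y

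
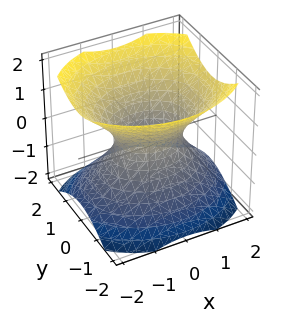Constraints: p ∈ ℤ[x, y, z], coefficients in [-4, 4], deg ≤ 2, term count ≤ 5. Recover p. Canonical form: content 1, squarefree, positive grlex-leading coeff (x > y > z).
2*x^2 + 3*y^2 - 3*z^2 - 2

First, deg p = 2. One connected sheet with a waist; a quadric.
Next, symmetries: the x ↦ −x reflection is a symmetry, so x appears only in even powers; mirror symmetry z ↦ −z ⇒ only even powers of z; mirror symmetry y ↦ −y ⇒ only even powers of y.
Then, from the visible intercepts: the x-axis gridline crossings are at x ∈ {-1, 1}; it misses every integer gridline on the z-axis.
Finally, fitting integer coefficients to these (and the overall shape) gives p.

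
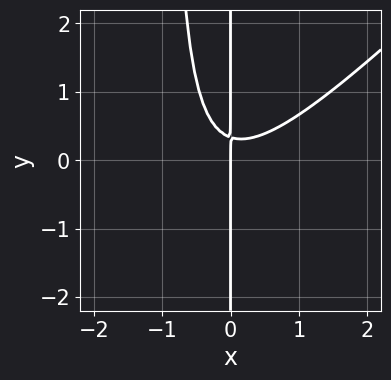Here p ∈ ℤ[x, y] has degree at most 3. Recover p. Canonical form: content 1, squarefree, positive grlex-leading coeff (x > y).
3*x^3 - 3*x^2*y - 3*x*y + x

First, deg p = 3. A generic line meets the curve in up to 3 points.
Next, from the visible intercepts: it meets the x-axis at x = 0 (among the integer gridlines); the visible y-axis segment lies entirely on the curve.
Finally, assembling these constraints gives the stated polynomial.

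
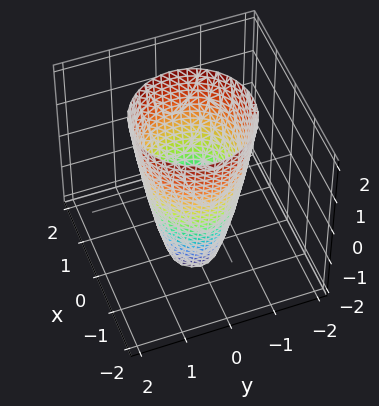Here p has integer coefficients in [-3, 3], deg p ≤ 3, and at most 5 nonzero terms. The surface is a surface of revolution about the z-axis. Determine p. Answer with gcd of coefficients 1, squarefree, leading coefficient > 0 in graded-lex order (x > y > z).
First, deg p = 2. No degree-1 surface has this shape.
Next, by symmetry, the z-axis is an axis of rotation, so x and y enter only as x² + y².
Next, against the integer gridlines: a circular section at z = 1 has radius between 1 and 2; the y-axis gridline crossings are at y ∈ {-1, 1}; the x-axis gridline crossings are at x ∈ {-1, 1}; the surface avoids every integer z-axis point in the box.
Finally, assembling these constraints gives the stated polynomial.

3*x^2 + 3*y^2 - z - 3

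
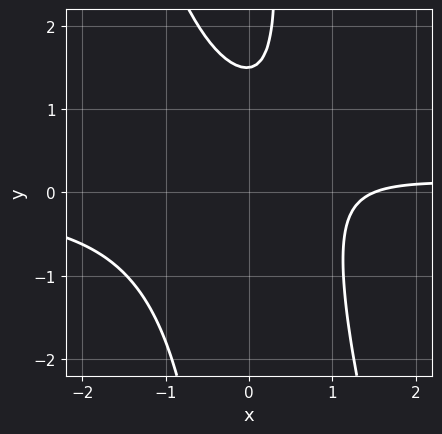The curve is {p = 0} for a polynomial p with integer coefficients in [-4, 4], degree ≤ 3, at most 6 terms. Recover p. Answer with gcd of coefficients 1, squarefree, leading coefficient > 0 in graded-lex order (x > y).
3*x^2*y + x*y^2 - 2*x - 2*y + 3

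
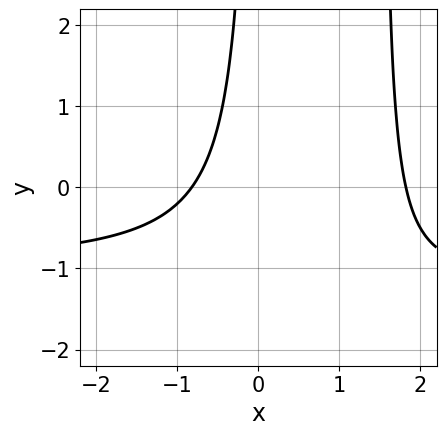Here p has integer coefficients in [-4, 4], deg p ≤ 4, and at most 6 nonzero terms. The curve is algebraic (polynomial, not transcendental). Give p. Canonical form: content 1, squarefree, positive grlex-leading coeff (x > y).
(a) The degree is 3 — the shape is more complex than any degree-2 curve.
(b) Reading off the gridlines: it misses every integer gridline on the y-axis.
(c) The integer polynomial consistent with all of this is the stated p.

2*x^2*y + 2*x^2 - 3*x*y - 2*x - 3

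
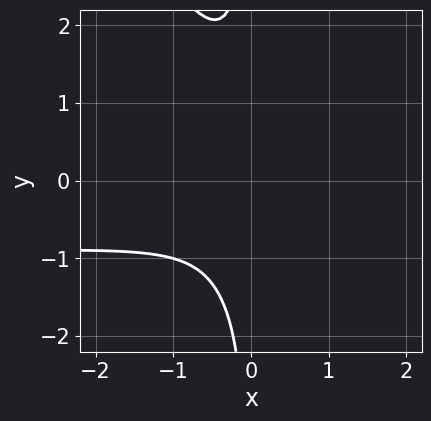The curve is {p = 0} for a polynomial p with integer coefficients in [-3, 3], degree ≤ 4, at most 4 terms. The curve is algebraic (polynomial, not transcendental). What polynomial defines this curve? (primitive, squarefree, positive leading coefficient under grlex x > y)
3*x^2*y + 2*x*y^2 + 3*x^2 + 2

1. Degree: no degree-2 curve has this shape, so deg p = 3.
2. From the visible intercepts: the curve avoids every integer x-axis point in the box; no y-intercept at any integer in the box.
3. Together with the visible shape, these determine p as stated.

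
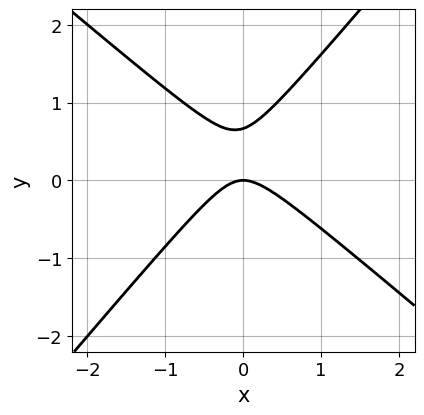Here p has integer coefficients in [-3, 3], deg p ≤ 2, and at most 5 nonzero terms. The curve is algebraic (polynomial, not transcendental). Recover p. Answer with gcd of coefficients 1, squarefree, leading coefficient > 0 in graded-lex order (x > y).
(a) The degree is 2 — the shape is more complex than any degree-1 curve.
(b) From the visible intercepts: one x-axis crossing is at x = 0; it crosses the y-axis at the gridline y = 0.
(c) Putting this together gives p.

3*x^2 + x*y - 3*y^2 + 2*y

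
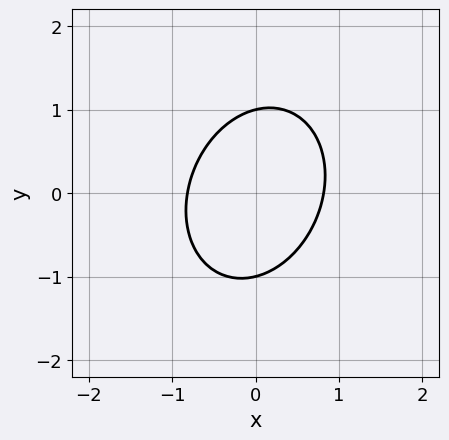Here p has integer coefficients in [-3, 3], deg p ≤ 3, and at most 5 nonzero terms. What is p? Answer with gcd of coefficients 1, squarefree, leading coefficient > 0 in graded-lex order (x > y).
First, degree: the shape is more complex than any degree-1 curve, so deg p = 2.
Next, checking where it meets the axes: among the integer gridlines, it crosses the y-axis at y ∈ {-1, 1}.
Finally, solving for integer coefficients yields p as stated.

3*x^2 - x*y + 2*y^2 - 2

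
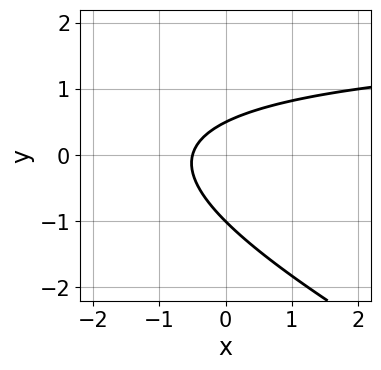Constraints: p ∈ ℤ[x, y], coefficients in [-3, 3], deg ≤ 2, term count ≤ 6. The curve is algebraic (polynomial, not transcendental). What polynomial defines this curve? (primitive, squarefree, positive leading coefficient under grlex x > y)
Degree: a generic line meets the curve in up to 2 points, so deg p = 2.
From the axis intercepts and sections: one y-axis crossing is at y = -1.
Putting this together gives p.

x*y + 2*y^2 - 2*x + y - 1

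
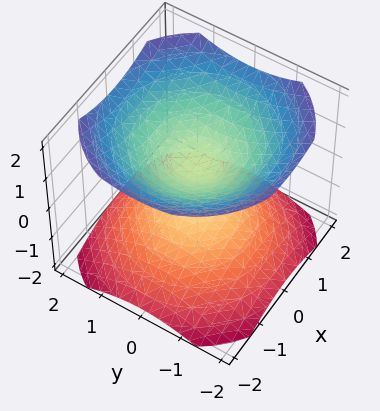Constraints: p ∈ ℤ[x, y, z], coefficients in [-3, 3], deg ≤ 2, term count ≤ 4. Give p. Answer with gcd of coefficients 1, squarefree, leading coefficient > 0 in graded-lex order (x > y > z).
The picture has 2 separate pieces.
deg p = 2.
Symmetry: every cross-section ⟂ z is a circle, so x, y appear only via x² + y²; mirror symmetry z ↦ −z ⇒ only even powers of z.
Reading off the gridlines: no y-intercept at any integer in the box; no x-intercept at any integer in the box; a circular section at z = 1 has radius exactly 1.
Solving for integer coefficients yields p as stated.

2*x^2 + 2*y^2 - 3*z^2 + 1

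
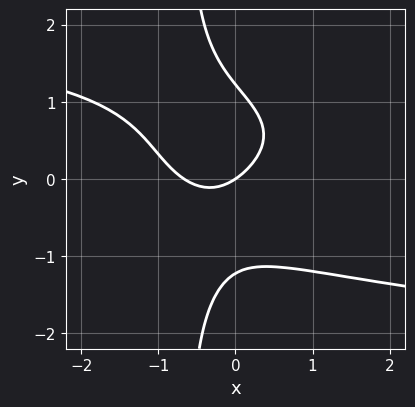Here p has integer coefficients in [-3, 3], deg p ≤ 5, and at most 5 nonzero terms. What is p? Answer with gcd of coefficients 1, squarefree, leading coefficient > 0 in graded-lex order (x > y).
3*x*y^3 + 2*y^3 + 3*x^2 + 2*x - 3*y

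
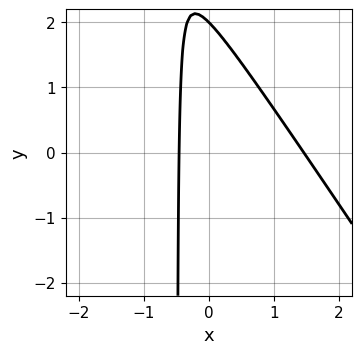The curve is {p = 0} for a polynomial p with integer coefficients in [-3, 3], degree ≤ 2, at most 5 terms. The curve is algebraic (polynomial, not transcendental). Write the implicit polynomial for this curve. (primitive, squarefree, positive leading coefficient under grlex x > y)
3*x^2 + 2*x*y - 3*x + y - 2

First, degree: no degree-1 curve has this shape, so deg p = 2.
Then, from the axis intercepts and sections: one y-axis crossing is at y = 2.
Finally, matching integer coefficients to the picture gives p.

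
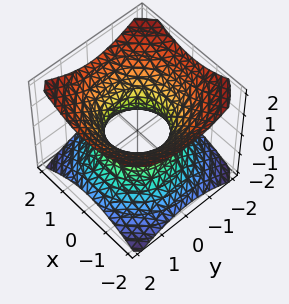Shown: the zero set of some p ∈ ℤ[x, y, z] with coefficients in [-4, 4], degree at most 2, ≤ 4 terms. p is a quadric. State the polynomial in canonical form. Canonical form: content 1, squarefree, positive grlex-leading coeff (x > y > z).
2*x^2 + 2*y^2 - 3*z^2 - 2

1. deg p = 2. One connected sheet with a waist; a quadric.
2. Symmetries: rotational symmetry about the z-axis ⇒ p depends on x, y only through x² + y²; it's symmetric under z → −z, forcing even powers of z.
3. From the axis intercepts and sections: the x-axis gridline crossings are at x ∈ {-1, 1}; a circular section at z = -1 has radius between 1 and 2.
4. Together with the visible shape, these determine p as stated. Check: (0, -1, 0) on the y-axis lies on the surface, and p(0, -1, 0) = 0. ✓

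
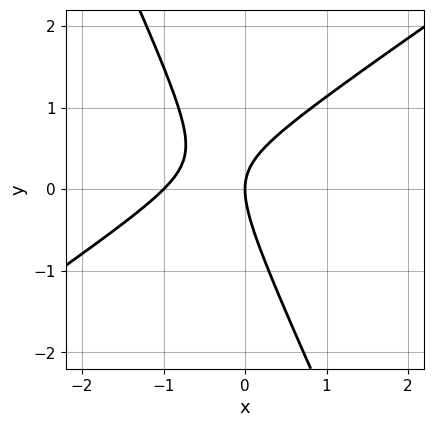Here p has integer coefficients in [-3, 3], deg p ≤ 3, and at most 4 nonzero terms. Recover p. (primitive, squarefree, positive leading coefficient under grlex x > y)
3*x^2 - 3*x*y - 2*y^2 + 3*x

1. Degree: the shape is more complex than any degree-1 curve, so deg p = 2.
2. From the axis intercepts and sections: one y-axis crossing is at y = 0; the x-axis gridline crossings are at x ∈ {-1, 0}.
3. Matching integer coefficients to the picture gives p.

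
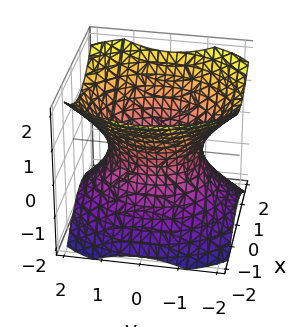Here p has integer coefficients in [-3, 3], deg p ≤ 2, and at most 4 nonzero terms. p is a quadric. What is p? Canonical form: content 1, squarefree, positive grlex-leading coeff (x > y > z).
1. Degree: an hourglass — one-sheet hyperboloid; a quadric, so deg p = 2.
2. Symmetries: it's symmetric under x → −x, forcing even powers of x; mirror symmetry z ↦ −z ⇒ only even powers of z; mirror symmetry y ↦ −y ⇒ only even powers of y.
3. Checking where it meets the axes: among the integer gridlines, it crosses the x-axis at x ∈ {-1, 1}; no z-intercept at any integer in the box.
4. Fitting integer coefficients to these (and the overall shape) gives p.

3*x^2 + 2*y^2 - 3*z^2 - 3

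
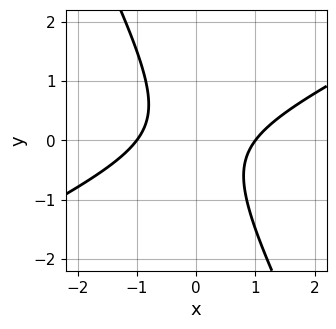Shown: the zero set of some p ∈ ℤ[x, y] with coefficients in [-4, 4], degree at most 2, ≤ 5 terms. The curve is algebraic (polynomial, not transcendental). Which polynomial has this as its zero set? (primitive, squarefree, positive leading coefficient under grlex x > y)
(a) Degree: the shape is more complex than any degree-1 curve, so deg p = 2.
(b) Checking where it meets the axes: the curve avoids every integer y-axis point in the box; the x-axis gridline crossings are at x ∈ {-1, 1}.
(c) Putting this together gives p.

2*x^2 - 3*x*y - 2*y^2 - 2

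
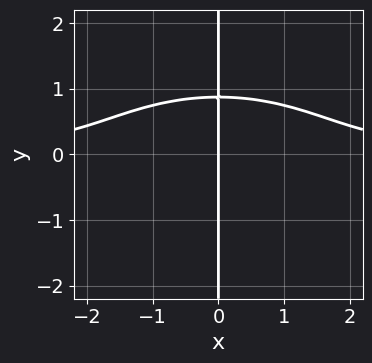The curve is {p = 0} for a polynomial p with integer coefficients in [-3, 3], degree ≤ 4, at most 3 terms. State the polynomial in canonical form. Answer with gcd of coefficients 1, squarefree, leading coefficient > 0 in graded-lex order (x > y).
(a) Degree: the shape is more complex than any degree-3 curve, so deg p = 4.
(b) Checking where it meets the axes: one x-axis crossing is at x = 0; the visible y-axis segment lies entirely on the curve.
(c) Matching integer coefficients to the picture gives p.

x^3*y + 3*x*y^3 - 2*x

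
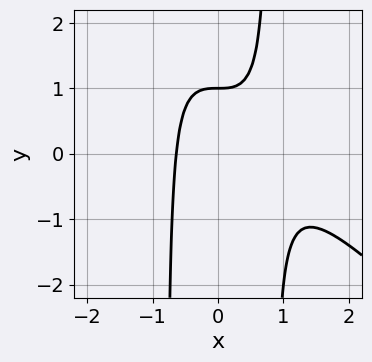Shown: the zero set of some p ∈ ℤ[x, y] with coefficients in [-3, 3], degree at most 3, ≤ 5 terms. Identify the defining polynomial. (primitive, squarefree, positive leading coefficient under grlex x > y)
3*x^3 + 3*x^2*y - 3*x^2 - 2*y + 2

1. Degree: the shape is more complex than any degree-2 curve, so deg p = 3.
2. From the visible intercepts: it crosses the y-axis at the gridline y = 1.
3. Solving for integer coefficients yields p as stated.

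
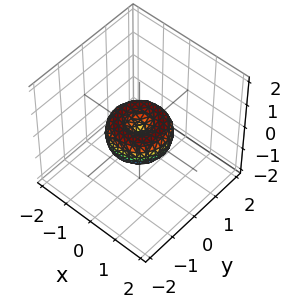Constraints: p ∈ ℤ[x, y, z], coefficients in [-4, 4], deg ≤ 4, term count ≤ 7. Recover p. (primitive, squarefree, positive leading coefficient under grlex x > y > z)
(a) deg p = 4. A generic line meets the surface in up to 4 points.
(b) Symmetries: the surface is invariant under rotation about z: p = q(x² + y², z).
(c) From the axis intercepts and sections: among the integer gridlines, it crosses the y-axis at y ∈ {-1, 0, 1}; a circular section at z = 0 has radius exactly 1; it meets the z-axis at z = 0 (among the integer gridlines); the x-axis gridline crossings are at x ∈ {-1, 0, 1}.
(d) Assembling these constraints gives the stated polynomial.

x^4 + 2*x^2*y^2 + y^4 - x^2 - y^2 + z^2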